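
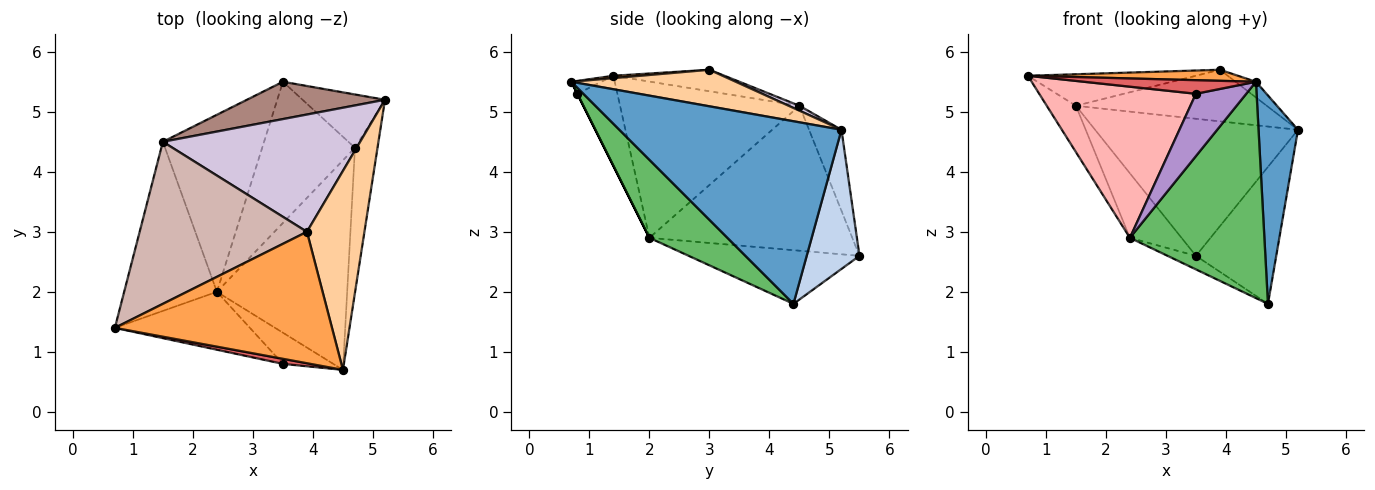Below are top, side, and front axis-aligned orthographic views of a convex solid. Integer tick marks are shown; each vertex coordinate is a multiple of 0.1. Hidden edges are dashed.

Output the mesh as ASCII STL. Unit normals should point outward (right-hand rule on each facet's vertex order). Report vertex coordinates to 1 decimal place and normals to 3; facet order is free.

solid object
 facet normal 0.977 -0.173 -0.121
  outer loop
   vertex 4.7 4.4 1.8
   vertex 5.2 5.2 4.7
   vertex 4.5 0.7 5.5
  endloop
 endfacet
 facet normal 0.522 0.795 -0.309
  outer loop
   vertex 3.5 5.5 2.6
   vertex 5.2 5.2 4.7
   vertex 4.7 4.4 1.8
  endloop
 endfacet
 facet normal 0.011 -0.084 0.996
  outer loop
   vertex 3.9 3.0 5.7
   vertex 0.7 1.4 5.6
   vertex 4.5 0.7 5.5
  endloop
 endfacet
 facet normal 0.535 0.066 0.842
  outer loop
   vertex 3.9 3.0 5.7
   vertex 4.5 0.7 5.5
   vertex 5.2 5.2 4.7
  endloop
 endfacet
 facet normal 0.385 -0.663 -0.642
  outer loop
   vertex 2.4 2.0 2.9
   vertex 4.7 4.4 1.8
   vertex 4.5 0.7 5.5
  endloop
 endfacet
 facet normal -0.499 0.083 -0.863
  outer loop
   vertex 2.4 2.0 2.9
   vertex 3.5 5.5 2.6
   vertex 4.7 4.4 1.8
  endloop
 endfacet
 facet normal -0.161 -0.925 0.344
  outer loop
   vertex 3.5 0.8 5.3
   vertex 4.5 0.7 5.5
   vertex 0.7 1.4 5.6
  endloop
 endfacet
 facet normal -0.232 -0.908 -0.348
  outer loop
   vertex 3.5 0.8 5.3
   vertex 0.7 1.4 5.6
   vertex 2.4 2.0 2.9
  endloop
 endfacet
 facet normal 0.000 -0.894 -0.447
  outer loop
   vertex 3.5 0.8 5.3
   vertex 2.4 2.0 2.9
   vertex 4.5 0.7 5.5
  endloop
 endfacet
 facet normal 0.023 0.403 0.915
  outer loop
   vertex 1.5 4.5 5.1
   vertex 3.9 3.0 5.7
   vertex 5.2 5.2 4.7
  endloop
 endfacet
 facet normal -0.152 0.954 0.260
  outer loop
   vertex 1.5 4.5 5.1
   vertex 5.2 5.2 4.7
   vertex 3.5 5.5 2.6
  endloop
 endfacet
 facet normal -0.125 0.189 0.974
  outer loop
   vertex 1.5 4.5 5.1
   vertex 0.7 1.4 5.6
   vertex 3.9 3.0 5.7
  endloop
 endfacet
 facet normal -0.852 0.138 -0.506
  outer loop
   vertex 1.5 4.5 5.1
   vertex 2.4 2.0 2.9
   vertex 0.7 1.4 5.6
  endloop
 endfacet
 facet normal -0.803 0.204 -0.560
  outer loop
   vertex 1.5 4.5 5.1
   vertex 3.5 5.5 2.6
   vertex 2.4 2.0 2.9
  endloop
 endfacet
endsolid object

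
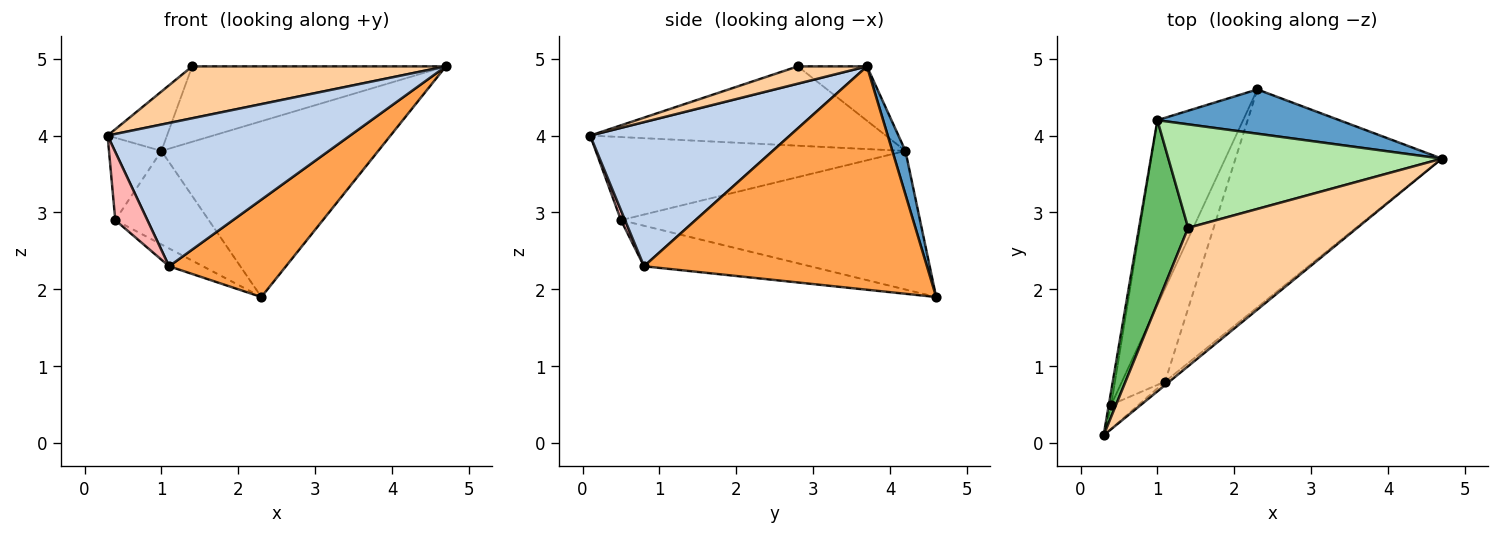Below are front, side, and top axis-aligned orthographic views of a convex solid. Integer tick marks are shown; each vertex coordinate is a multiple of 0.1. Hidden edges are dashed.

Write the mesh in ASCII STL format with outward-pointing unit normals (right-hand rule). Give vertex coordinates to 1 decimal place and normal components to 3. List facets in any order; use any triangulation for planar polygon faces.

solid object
 facet normal 0.058 0.968 0.244
  outer loop
   vertex 1.0 4.2 3.8
   vertex 4.7 3.7 4.9
   vertex 2.3 4.6 1.9
  endloop
 endfacet
 facet normal 0.635 -0.772 -0.019
  outer loop
   vertex 1.1 0.8 2.3
   vertex 4.7 3.7 4.9
   vertex 0.3 0.1 4.0
  endloop
 endfacet
 facet normal 0.703 -0.290 -0.649
  outer loop
   vertex 1.1 0.8 2.3
   vertex 2.3 4.6 1.9
   vertex 4.7 3.7 4.9
  endloop
 endfacet
 facet normal 0.095 -0.350 0.932
  outer loop
   vertex 1.4 2.8 4.9
   vertex 0.3 0.1 4.0
   vertex 4.7 3.7 4.9
  endloop
 endfacet
 facet normal -0.838 0.168 0.519
  outer loop
   vertex 1.4 2.8 4.9
   vertex 1.0 4.2 3.8
   vertex 0.3 0.1 4.0
  endloop
 endfacet
 facet normal -0.159 0.582 0.798
  outer loop
   vertex 1.4 2.8 4.9
   vertex 4.7 3.7 4.9
   vertex 1.0 4.2 3.8
  endloop
 endfacet
 facet normal -0.986 0.167 -0.029
  outer loop
   vertex 0.4 0.5 2.9
   vertex 0.3 0.1 4.0
   vertex 1.0 4.2 3.8
  endloop
 endfacet
 facet normal 0.119 -0.937 -0.330
  outer loop
   vertex 0.4 0.5 2.9
   vertex 1.1 0.8 2.3
   vertex 0.3 0.1 4.0
  endloop
 endfacet
 facet normal -0.822 0.257 -0.508
  outer loop
   vertex 0.4 0.5 2.9
   vertex 1.0 4.2 3.8
   vertex 2.3 4.6 1.9
  endloop
 endfacet
 facet normal -0.678 0.138 -0.722
  outer loop
   vertex 0.4 0.5 2.9
   vertex 2.3 4.6 1.9
   vertex 1.1 0.8 2.3
  endloop
 endfacet
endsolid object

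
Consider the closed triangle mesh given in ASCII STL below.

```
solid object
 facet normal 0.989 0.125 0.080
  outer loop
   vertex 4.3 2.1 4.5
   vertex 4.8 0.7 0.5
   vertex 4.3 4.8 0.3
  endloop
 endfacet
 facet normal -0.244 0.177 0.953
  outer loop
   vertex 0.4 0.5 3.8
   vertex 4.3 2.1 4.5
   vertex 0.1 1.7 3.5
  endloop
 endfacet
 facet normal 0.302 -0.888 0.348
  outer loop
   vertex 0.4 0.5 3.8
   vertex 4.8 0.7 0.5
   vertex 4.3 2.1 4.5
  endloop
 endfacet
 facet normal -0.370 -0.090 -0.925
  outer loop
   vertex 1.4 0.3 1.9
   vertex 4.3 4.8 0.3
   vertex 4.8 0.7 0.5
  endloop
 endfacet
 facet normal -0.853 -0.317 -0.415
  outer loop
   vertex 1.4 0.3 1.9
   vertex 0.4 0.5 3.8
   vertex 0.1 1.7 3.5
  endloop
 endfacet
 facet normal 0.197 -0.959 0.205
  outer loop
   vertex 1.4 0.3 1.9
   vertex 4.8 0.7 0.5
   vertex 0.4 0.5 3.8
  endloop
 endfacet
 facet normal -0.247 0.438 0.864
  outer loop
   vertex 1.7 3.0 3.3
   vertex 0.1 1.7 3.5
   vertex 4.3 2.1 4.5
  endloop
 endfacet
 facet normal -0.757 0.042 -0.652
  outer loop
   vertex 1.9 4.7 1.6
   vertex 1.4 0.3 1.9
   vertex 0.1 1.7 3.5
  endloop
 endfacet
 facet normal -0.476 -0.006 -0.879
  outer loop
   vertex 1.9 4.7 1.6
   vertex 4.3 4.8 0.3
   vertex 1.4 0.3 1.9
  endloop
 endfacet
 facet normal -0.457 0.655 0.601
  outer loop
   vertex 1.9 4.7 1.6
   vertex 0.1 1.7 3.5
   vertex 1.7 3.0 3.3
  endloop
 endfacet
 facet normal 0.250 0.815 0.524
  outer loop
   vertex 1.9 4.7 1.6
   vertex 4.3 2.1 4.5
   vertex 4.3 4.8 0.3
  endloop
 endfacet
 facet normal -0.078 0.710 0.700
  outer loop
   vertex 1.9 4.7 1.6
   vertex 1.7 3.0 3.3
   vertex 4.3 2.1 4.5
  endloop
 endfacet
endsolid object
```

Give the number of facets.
12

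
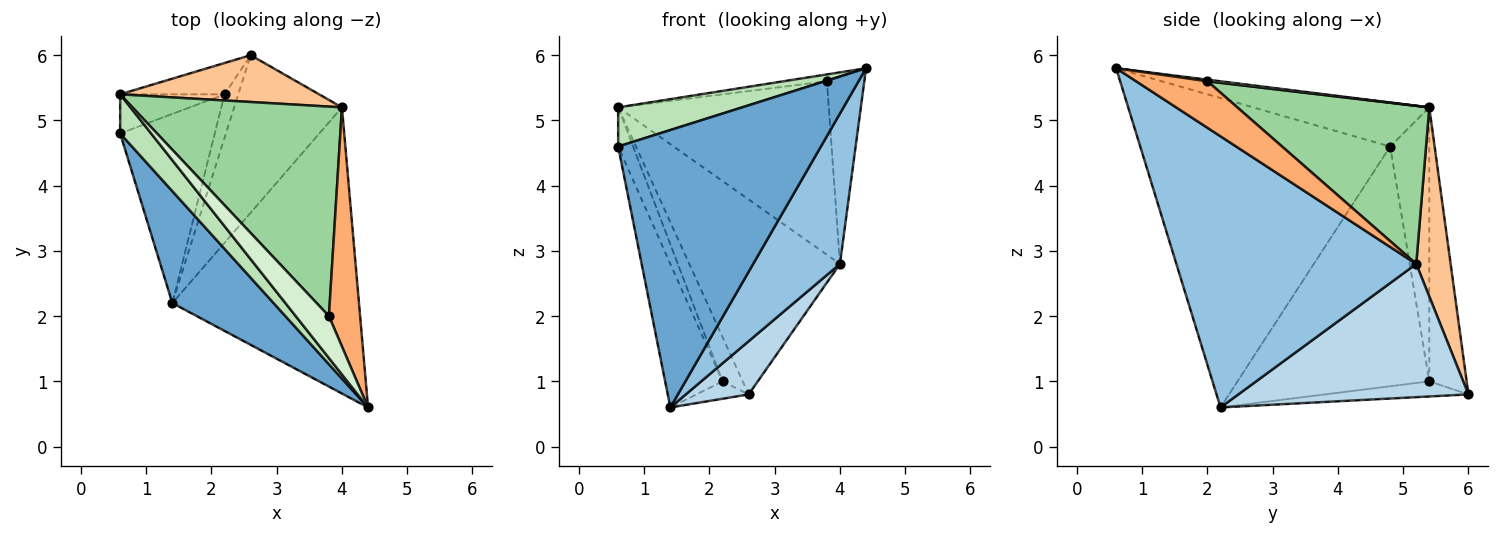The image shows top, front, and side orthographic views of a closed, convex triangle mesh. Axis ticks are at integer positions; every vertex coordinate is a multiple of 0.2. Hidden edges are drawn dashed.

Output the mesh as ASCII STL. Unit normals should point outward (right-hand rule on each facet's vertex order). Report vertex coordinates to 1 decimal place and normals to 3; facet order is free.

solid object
 facet normal -0.753 -0.611 0.246
  outer loop
   vertex 1.4 2.2 0.6
   vertex 4.4 0.6 5.8
   vertex 0.6 4.8 4.6
  endloop
 endfacet
 facet normal 0.789 -0.286 -0.543
  outer loop
   vertex 4.0 5.2 2.8
   vertex 4.4 0.6 5.8
   vertex 1.4 2.2 0.6
  endloop
 endfacet
 facet normal 0.760 -0.208 -0.615
  outer loop
   vertex 4.0 5.2 2.8
   vertex 1.4 2.2 0.6
   vertex 2.6 6.0 0.8
  endloop
 endfacet
 facet normal -0.896 0.268 -0.354
  outer loop
   vertex 2.2 5.4 1.0
   vertex 1.4 2.2 0.6
   vertex 0.6 4.8 4.6
  endloop
 endfacet
 facet normal -0.715 0.260 -0.650
  outer loop
   vertex 2.2 5.4 1.0
   vertex 2.6 6.0 0.8
   vertex 1.4 2.2 0.6
  endloop
 endfacet
 facet normal 0.761 0.399 0.511
  outer loop
   vertex 3.8 2.0 5.6
   vertex 4.4 0.6 5.8
   vertex 4.0 5.2 2.8
  endloop
 endfacet
 facet normal 0.217 0.949 0.228
  outer loop
   vertex 0.6 5.4 5.2
   vertex 4.0 5.2 2.8
   vertex 2.6 6.0 0.8
  endloop
 endfacet
 facet normal -0.880 0.335 -0.335
  outer loop
   vertex 0.6 5.4 5.2
   vertex 2.2 5.4 1.0
   vertex 0.6 4.8 4.6
  endloop
 endfacet
 facet normal -0.834 0.450 -0.318
  outer loop
   vertex 0.6 5.4 5.2
   vertex 2.6 6.0 0.8
   vertex 2.2 5.4 1.0
  endloop
 endfacet
 facet normal 0.503 0.551 0.666
  outer loop
   vertex 0.6 5.4 5.2
   vertex 3.8 2.0 5.6
   vertex 4.0 5.2 2.8
  endloop
 endfacet
 facet normal -0.709 -0.499 0.499
  outer loop
   vertex 0.6 5.4 5.2
   vertex 0.6 4.8 4.6
   vertex 4.4 0.6 5.8
  endloop
 endfacet
 facet normal 0.048 0.162 0.986
  outer loop
   vertex 0.6 5.4 5.2
   vertex 4.4 0.6 5.8
   vertex 3.8 2.0 5.6
  endloop
 endfacet
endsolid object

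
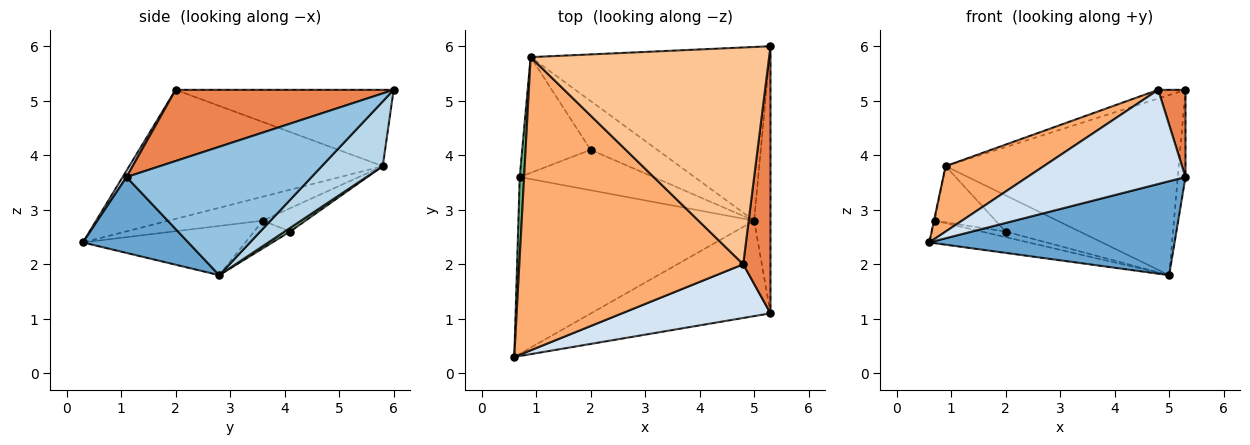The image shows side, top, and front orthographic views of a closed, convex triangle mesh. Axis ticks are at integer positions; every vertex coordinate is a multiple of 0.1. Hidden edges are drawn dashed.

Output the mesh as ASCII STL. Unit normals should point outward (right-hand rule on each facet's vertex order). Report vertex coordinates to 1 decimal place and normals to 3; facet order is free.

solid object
 facet normal 0.289 -0.672 -0.682
  outer loop
   vertex 5.0 2.8 1.8
   vertex 5.3 1.1 3.6
   vertex 0.6 0.3 2.4
  endloop
 endfacet
 facet normal 0.991 0.041 -0.126
  outer loop
   vertex 5.0 2.8 1.8
   vertex 5.3 6.0 5.2
   vertex 5.3 1.1 3.6
  endloop
 endfacet
 facet normal 0.185 0.707 -0.682
  outer loop
   vertex 0.9 5.8 3.8
   vertex 5.3 6.0 5.2
   vertex 5.0 2.8 1.8
  endloop
 endfacet
 facet normal 0.021 -0.869 0.495
  outer loop
   vertex 4.8 2.0 5.2
   vertex 0.6 0.3 2.4
   vertex 5.3 1.1 3.6
  endloop
 endfacet
 facet normal 0.928 -0.116 0.355
  outer loop
   vertex 4.8 2.0 5.2
   vertex 5.3 1.1 3.6
   vertex 5.3 6.0 5.2
  endloop
 endfacet
 facet normal -0.490 -0.190 0.851
  outer loop
   vertex 4.8 2.0 5.2
   vertex 0.9 5.8 3.8
   vertex 0.6 0.3 2.4
  endloop
 endfacet
 facet normal -0.305 0.038 0.952
  outer loop
   vertex 4.8 2.0 5.2
   vertex 5.3 6.0 5.2
   vertex 0.9 5.8 3.8
  endloop
 endfacet
 facet normal -0.203 0.124 -0.971
  outer loop
   vertex 0.7 3.6 2.8
   vertex 5.0 2.8 1.8
   vertex 0.6 0.3 2.4
  endloop
 endfacet
 facet normal -0.984 0.008 0.179
  outer loop
   vertex 0.7 3.6 2.8
   vertex 0.6 0.3 2.4
   vertex 0.9 5.8 3.8
  endloop
 endfacet
 facet normal 0.044 0.595 -0.803
  outer loop
   vertex 2.0 4.1 2.6
   vertex 0.9 5.8 3.8
   vertex 5.0 2.8 1.8
  endloop
 endfacet
 facet normal -0.201 0.134 -0.970
  outer loop
   vertex 2.0 4.1 2.6
   vertex 5.0 2.8 1.8
   vertex 0.7 3.6 2.8
  endloop
 endfacet
 facet normal -0.293 0.418 -0.860
  outer loop
   vertex 2.0 4.1 2.6
   vertex 0.7 3.6 2.8
   vertex 0.9 5.8 3.8
  endloop
 endfacet
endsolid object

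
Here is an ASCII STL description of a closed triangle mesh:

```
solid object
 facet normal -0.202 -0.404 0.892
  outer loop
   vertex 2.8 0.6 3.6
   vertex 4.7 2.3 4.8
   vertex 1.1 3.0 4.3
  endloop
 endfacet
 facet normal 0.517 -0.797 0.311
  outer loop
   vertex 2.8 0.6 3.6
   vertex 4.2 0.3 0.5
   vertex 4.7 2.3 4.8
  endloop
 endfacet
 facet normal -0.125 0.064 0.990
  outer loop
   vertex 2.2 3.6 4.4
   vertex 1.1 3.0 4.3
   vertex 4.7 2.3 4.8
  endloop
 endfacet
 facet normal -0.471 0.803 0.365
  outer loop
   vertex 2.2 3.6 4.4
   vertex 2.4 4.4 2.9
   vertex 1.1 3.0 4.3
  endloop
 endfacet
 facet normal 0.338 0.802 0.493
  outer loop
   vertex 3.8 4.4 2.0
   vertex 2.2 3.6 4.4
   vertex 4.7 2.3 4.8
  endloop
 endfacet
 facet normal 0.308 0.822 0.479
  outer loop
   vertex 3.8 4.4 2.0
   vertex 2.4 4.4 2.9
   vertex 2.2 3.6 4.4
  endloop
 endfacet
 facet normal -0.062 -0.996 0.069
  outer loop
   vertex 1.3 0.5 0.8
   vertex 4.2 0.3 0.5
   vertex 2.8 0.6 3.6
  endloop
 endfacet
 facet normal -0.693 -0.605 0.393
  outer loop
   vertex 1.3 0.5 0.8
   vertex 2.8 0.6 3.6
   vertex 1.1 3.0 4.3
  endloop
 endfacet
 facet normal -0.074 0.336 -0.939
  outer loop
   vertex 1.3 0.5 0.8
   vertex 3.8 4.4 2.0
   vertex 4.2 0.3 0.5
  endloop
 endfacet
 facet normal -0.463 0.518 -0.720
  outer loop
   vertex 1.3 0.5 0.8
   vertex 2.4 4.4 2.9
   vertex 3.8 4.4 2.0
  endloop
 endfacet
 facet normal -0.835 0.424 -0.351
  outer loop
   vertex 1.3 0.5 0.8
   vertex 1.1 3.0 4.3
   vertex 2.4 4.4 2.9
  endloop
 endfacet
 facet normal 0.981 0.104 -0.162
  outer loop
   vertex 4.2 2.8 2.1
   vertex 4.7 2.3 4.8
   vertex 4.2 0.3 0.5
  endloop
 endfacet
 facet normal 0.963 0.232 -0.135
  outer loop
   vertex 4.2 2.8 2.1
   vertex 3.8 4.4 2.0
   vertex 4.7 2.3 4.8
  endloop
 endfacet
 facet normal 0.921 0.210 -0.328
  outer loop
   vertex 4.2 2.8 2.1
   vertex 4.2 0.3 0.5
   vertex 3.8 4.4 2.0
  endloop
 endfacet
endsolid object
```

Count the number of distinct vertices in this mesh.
9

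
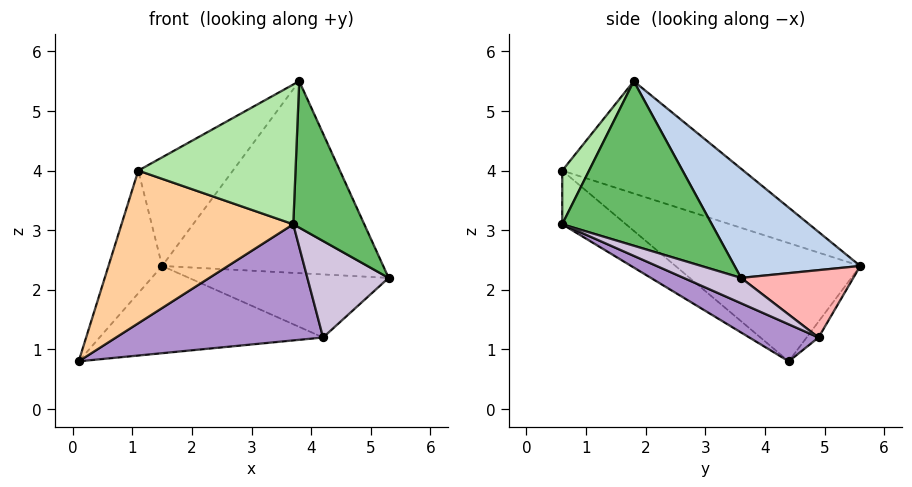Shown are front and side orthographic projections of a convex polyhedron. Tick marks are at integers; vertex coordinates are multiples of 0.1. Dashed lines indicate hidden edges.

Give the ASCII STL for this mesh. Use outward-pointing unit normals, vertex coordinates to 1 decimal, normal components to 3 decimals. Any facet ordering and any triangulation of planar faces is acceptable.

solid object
 facet normal -0.812 0.236 0.534
  outer loop
   vertex 1.5 5.6 2.4
   vertex 0.1 4.4 0.8
   vertex 1.1 0.6 4.0
  endloop
 endfacet
 facet normal 0.405 0.713 0.573
  outer loop
   vertex 3.8 1.8 5.5
   vertex 5.3 3.6 2.2
   vertex 1.5 5.6 2.4
  endloop
 endfacet
 facet normal -0.560 0.293 0.775
  outer loop
   vertex 3.8 1.8 5.5
   vertex 1.5 5.6 2.4
   vertex 1.1 0.6 4.0
  endloop
 endfacet
 facet normal -0.245 -0.661 -0.709
  outer loop
   vertex 3.7 0.6 3.1
   vertex 1.1 0.6 4.0
   vertex 0.1 4.4 0.8
  endloop
 endfacet
 facet normal 0.890 -0.422 0.174
  outer loop
   vertex 3.7 0.6 3.1
   vertex 5.3 3.6 2.2
   vertex 3.8 1.8 5.5
  endloop
 endfacet
 facet normal 0.151 -0.887 0.437
  outer loop
   vertex 3.7 0.6 3.1
   vertex 3.8 1.8 5.5
   vertex 1.1 0.6 4.0
  endloop
 endfacet
 facet normal -0.044 0.817 -0.575
  outer loop
   vertex 4.2 4.9 1.2
   vertex 0.1 4.4 0.8
   vertex 1.5 5.6 2.4
  endloop
 endfacet
 facet normal 0.421 0.749 0.511
  outer loop
   vertex 4.2 4.9 1.2
   vertex 1.5 5.6 2.4
   vertex 5.3 3.6 2.2
  endloop
 endfacet
 facet normal 0.138 -0.414 -0.900
  outer loop
   vertex 4.2 4.9 1.2
   vertex 3.7 0.6 3.1
   vertex 0.1 4.4 0.8
  endloop
 endfacet
 facet normal 0.293 -0.415 -0.861
  outer loop
   vertex 4.2 4.9 1.2
   vertex 5.3 3.6 2.2
   vertex 3.7 0.6 3.1
  endloop
 endfacet
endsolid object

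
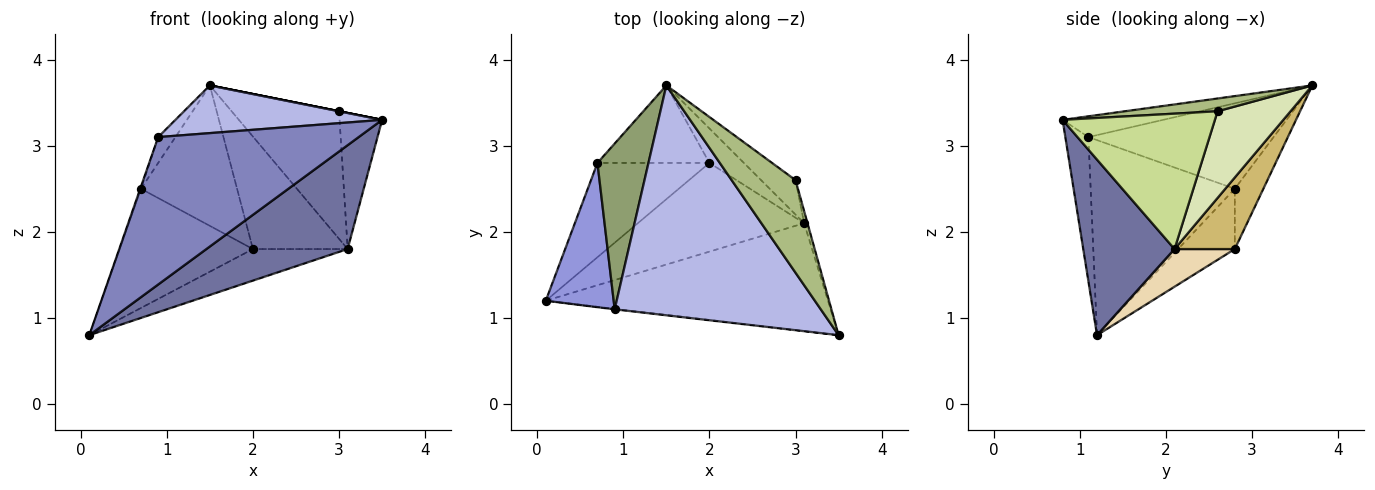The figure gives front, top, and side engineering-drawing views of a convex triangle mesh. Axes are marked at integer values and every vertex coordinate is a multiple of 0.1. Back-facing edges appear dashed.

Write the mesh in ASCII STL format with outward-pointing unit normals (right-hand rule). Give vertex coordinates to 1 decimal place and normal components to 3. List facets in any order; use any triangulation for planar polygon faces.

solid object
 facet normal 0.409 -0.633 -0.657
  outer loop
   vertex 3.1 2.1 1.8
   vertex 3.5 0.8 3.3
   vertex 0.1 1.2 0.8
  endloop
 endfacet
 facet normal -0.114 -0.993 -0.003
  outer loop
   vertex 0.9 1.1 3.1
   vertex 0.1 1.2 0.8
   vertex 3.5 0.8 3.3
  endloop
 endfacet
 facet normal -0.944 0.005 0.329
  outer loop
   vertex 0.9 1.1 3.1
   vertex 0.7 2.8 2.5
   vertex 0.1 1.2 0.8
  endloop
 endfacet
 facet normal -0.098 -0.202 0.974
  outer loop
   vertex 0.9 1.1 3.1
   vertex 3.5 0.8 3.3
   vertex 1.5 3.7 3.7
  endloop
 endfacet
 facet normal -0.856 0.080 0.511
  outer loop
   vertex 0.9 1.1 3.1
   vertex 1.5 3.7 3.7
   vertex 0.7 2.8 2.5
  endloop
 endfacet
 facet normal 0.196 0.000 0.981
  outer loop
   vertex 3.0 2.6 3.4
   vertex 1.5 3.7 3.7
   vertex 3.5 0.8 3.3
  endloop
 endfacet
 facet normal 0.963 0.269 -0.024
  outer loop
   vertex 3.0 2.6 3.4
   vertex 3.5 0.8 3.3
   vertex 3.1 2.1 1.8
  endloop
 endfacet
 facet normal 0.548 0.807 -0.218
  outer loop
   vertex 3.0 2.6 3.4
   vertex 3.1 2.1 1.8
   vertex 1.5 3.7 3.7
  endloop
 endfacet
 facet normal -0.252 0.847 -0.468
  outer loop
   vertex 2.0 2.8 1.8
   vertex 0.7 2.8 2.5
   vertex 1.5 3.7 3.7
  endloop
 endfacet
 facet normal 0.520 0.817 -0.250
  outer loop
   vertex 2.0 2.8 1.8
   vertex 1.5 3.7 3.7
   vertex 3.1 2.1 1.8
  endloop
 endfacet
 facet normal -0.317 0.744 -0.588
  outer loop
   vertex 2.0 2.8 1.8
   vertex 0.1 1.2 0.8
   vertex 0.7 2.8 2.5
  endloop
 endfacet
 facet normal 0.209 0.328 -0.921
  outer loop
   vertex 2.0 2.8 1.8
   vertex 3.1 2.1 1.8
   vertex 0.1 1.2 0.8
  endloop
 endfacet
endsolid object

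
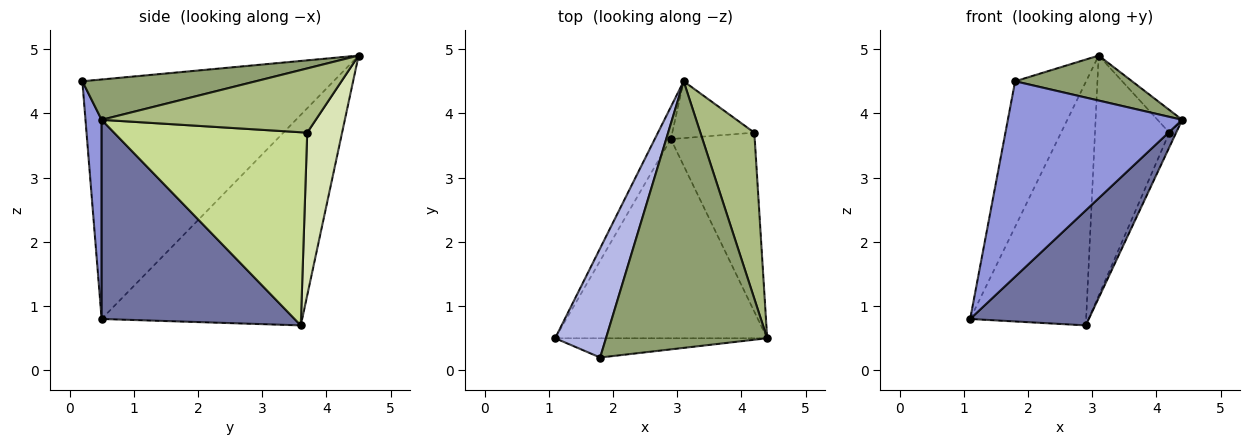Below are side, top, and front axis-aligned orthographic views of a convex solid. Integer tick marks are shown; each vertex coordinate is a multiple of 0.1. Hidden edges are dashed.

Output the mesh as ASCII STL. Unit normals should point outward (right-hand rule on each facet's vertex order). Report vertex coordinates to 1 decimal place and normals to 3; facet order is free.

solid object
 facet normal 0.631 -0.388 -0.672
  outer loop
   vertex 2.9 3.6 0.7
   vertex 4.4 0.5 3.9
   vertex 1.1 0.5 0.8
  endloop
 endfacet
 facet normal -0.864 0.499 -0.066
  outer loop
   vertex 2.9 3.6 0.7
   vertex 1.1 0.5 0.8
   vertex 3.1 4.5 4.9
  endloop
 endfacet
 facet normal 0.092 -0.991 -0.098
  outer loop
   vertex 1.8 0.2 4.5
   vertex 1.1 0.5 0.8
   vertex 4.4 0.5 3.9
  endloop
 endfacet
 facet normal -0.943 0.266 0.200
  outer loop
   vertex 1.8 0.2 4.5
   vertex 3.1 4.5 4.9
   vertex 1.1 0.5 0.8
  endloop
 endfacet
 facet normal 0.240 -0.161 0.957
  outer loop
   vertex 1.8 0.2 4.5
   vertex 4.4 0.5 3.9
   vertex 3.1 4.5 4.9
  endloop
 endfacet
 facet normal 0.763 0.088 0.641
  outer loop
   vertex 4.2 3.7 3.7
   vertex 3.1 4.5 4.9
   vertex 4.4 0.5 3.9
  endloop
 endfacet
 facet normal 0.917 0.032 -0.398
  outer loop
   vertex 4.2 3.7 3.7
   vertex 4.4 0.5 3.9
   vertex 2.9 3.6 0.7
  endloop
 endfacet
 facet normal 0.415 0.885 -0.209
  outer loop
   vertex 4.2 3.7 3.7
   vertex 2.9 3.6 0.7
   vertex 3.1 4.5 4.9
  endloop
 endfacet
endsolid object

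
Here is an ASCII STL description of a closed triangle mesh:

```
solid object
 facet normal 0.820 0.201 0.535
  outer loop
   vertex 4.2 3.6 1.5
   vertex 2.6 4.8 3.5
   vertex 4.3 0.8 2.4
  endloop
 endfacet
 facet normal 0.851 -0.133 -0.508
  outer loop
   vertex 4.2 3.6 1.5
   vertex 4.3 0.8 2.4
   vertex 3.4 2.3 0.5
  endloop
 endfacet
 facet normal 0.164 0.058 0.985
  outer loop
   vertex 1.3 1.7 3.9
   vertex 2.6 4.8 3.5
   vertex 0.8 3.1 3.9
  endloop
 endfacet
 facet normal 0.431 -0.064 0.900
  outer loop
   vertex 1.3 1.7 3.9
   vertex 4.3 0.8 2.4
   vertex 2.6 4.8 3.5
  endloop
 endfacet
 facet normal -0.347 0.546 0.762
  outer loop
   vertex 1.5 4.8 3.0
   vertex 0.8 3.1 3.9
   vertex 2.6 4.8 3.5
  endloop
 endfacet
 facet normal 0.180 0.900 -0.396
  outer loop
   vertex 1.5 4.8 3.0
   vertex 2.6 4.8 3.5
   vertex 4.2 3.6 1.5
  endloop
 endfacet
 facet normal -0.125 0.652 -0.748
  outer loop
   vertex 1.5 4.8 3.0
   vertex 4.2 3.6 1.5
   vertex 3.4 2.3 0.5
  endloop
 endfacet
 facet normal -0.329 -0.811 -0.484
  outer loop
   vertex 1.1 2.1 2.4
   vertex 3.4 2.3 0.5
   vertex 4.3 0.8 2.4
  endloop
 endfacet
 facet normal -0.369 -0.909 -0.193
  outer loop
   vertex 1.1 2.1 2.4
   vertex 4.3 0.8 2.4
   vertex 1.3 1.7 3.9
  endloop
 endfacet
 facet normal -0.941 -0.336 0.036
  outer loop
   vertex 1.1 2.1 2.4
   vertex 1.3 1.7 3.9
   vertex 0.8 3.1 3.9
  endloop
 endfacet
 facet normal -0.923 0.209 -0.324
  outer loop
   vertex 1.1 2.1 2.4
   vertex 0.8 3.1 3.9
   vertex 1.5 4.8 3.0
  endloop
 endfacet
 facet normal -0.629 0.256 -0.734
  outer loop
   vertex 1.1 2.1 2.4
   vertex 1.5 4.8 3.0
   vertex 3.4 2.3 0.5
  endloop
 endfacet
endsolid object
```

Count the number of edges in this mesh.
18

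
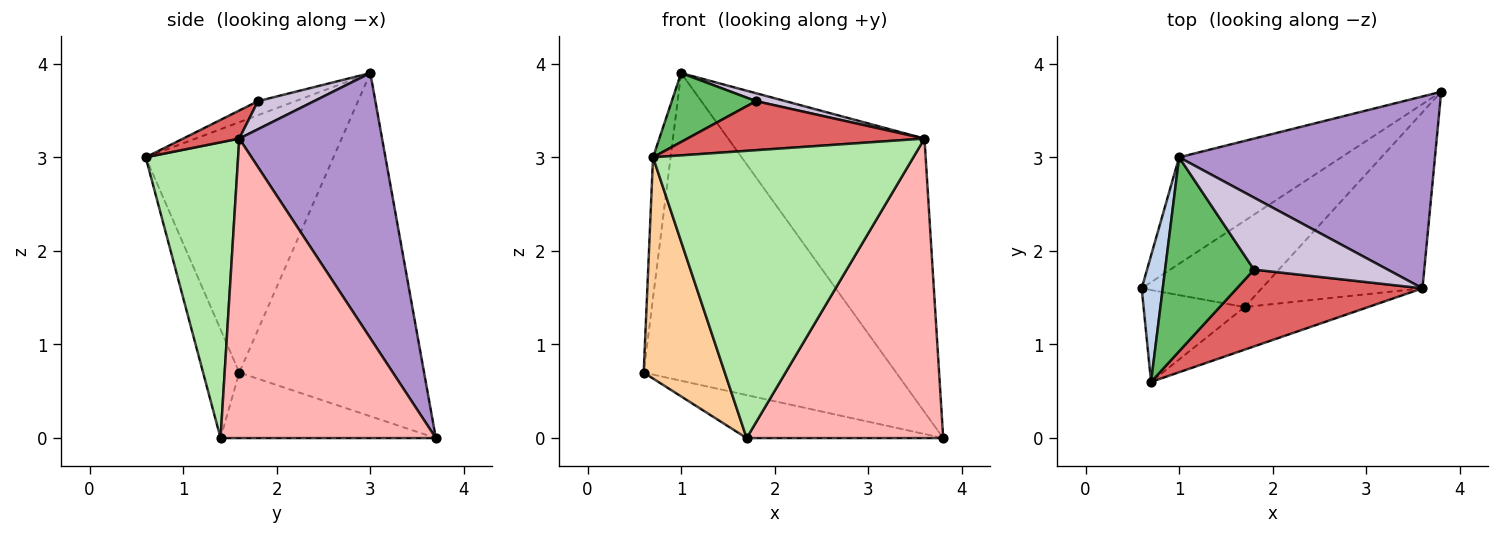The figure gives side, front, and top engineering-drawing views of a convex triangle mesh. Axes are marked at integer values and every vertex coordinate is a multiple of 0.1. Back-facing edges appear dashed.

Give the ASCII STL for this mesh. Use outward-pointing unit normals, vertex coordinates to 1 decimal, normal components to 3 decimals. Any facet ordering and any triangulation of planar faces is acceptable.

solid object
 facet normal -0.569 0.777 -0.269
  outer loop
   vertex 1.0 3.0 3.9
   vertex 3.8 3.7 0.0
   vertex 0.6 1.6 0.7
  endloop
 endfacet
 facet normal -0.992 0.093 0.083
  outer loop
   vertex 0.7 0.6 3.0
   vertex 1.0 3.0 3.9
   vertex 0.6 1.6 0.7
  endloop
 endfacet
 facet normal -0.439 0.401 -0.804
  outer loop
   vertex 1.7 1.4 0.0
   vertex 0.6 1.6 0.7
   vertex 3.8 3.7 0.0
  endloop
 endfacet
 facet normal -0.381 -0.854 -0.355
  outer loop
   vertex 1.7 1.4 0.0
   vertex 0.7 0.6 3.0
   vertex 0.6 1.6 0.7
  endloop
 endfacet
 facet normal -0.147 -0.331 0.932
  outer loop
   vertex 1.8 1.8 3.6
   vertex 1.0 3.0 3.9
   vertex 0.7 0.6 3.0
  endloop
 endfacet
 facet normal 0.331 -0.933 -0.138
  outer loop
   vertex 3.6 1.6 3.2
   vertex 0.7 0.6 3.0
   vertex 1.7 1.4 0.0
  endloop
 endfacet
 facet normal 0.126 -0.534 0.836
  outer loop
   vertex 3.6 1.6 3.2
   vertex 1.8 1.8 3.6
   vertex 0.7 0.6 3.0
  endloop
 endfacet
 facet normal 0.687 -0.627 -0.368
  outer loop
   vertex 3.6 1.6 3.2
   vertex 1.7 1.4 0.0
   vertex 3.8 3.7 0.0
  endloop
 endfacet
 facet normal 0.512 0.703 0.494
  outer loop
   vertex 3.6 1.6 3.2
   vertex 3.8 3.7 0.0
   vertex 1.0 3.0 3.9
  endloop
 endfacet
 facet normal 0.204 -0.107 0.973
  outer loop
   vertex 3.6 1.6 3.2
   vertex 1.0 3.0 3.9
   vertex 1.8 1.8 3.6
  endloop
 endfacet
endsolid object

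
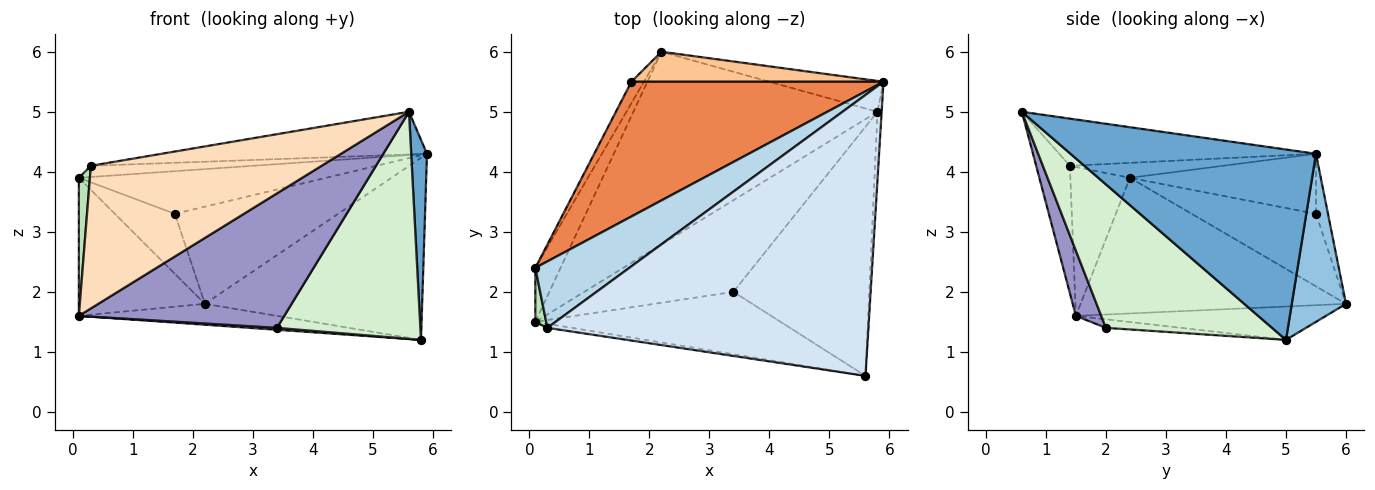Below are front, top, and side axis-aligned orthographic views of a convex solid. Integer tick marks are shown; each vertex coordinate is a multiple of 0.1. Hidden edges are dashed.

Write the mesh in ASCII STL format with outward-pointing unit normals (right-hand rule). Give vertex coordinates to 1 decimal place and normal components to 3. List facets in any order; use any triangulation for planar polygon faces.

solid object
 facet normal 0.998 -0.064 -0.022
  outer loop
   vertex 5.8 5.0 1.2
   vertex 5.9 5.5 4.3
   vertex 5.6 0.6 5.0
  endloop
 endfacet
 facet normal 0.239 0.957 -0.162
  outer loop
   vertex 2.2 6.0 1.8
   vertex 5.9 5.5 4.3
   vertex 5.8 5.0 1.2
  endloop
 endfacet
 facet normal -0.155 0.164 0.974
  outer loop
   vertex 0.3 1.4 4.1
   vertex 5.9 5.5 4.3
   vertex 0.1 2.4 3.9
  endloop
 endfacet
 facet normal -0.144 0.149 0.978
  outer loop
   vertex 0.3 1.4 4.1
   vertex 5.6 0.6 5.0
   vertex 5.9 5.5 4.3
  endloop
 endfacet
 facet normal -0.221 0.294 0.930
  outer loop
   vertex 1.7 5.5 3.3
   vertex 0.1 2.4 3.9
   vertex 5.9 5.5 4.3
  endloop
 endfacet
 facet normal -0.890 0.430 -0.153
  outer loop
   vertex 1.7 5.5 3.3
   vertex 2.2 6.0 1.8
   vertex 0.1 2.4 3.9
  endloop
 endfacet
 facet normal -0.070 0.953 0.294
  outer loop
   vertex 1.7 5.5 3.3
   vertex 5.9 5.5 4.3
   vertex 2.2 6.0 1.8
  endloop
 endfacet
 facet normal -0.145 -0.989 -0.028
  outer loop
   vertex 0.1 1.5 1.6
   vertex 5.6 0.6 5.0
   vertex 0.3 1.4 4.1
  endloop
 endfacet
 facet normal -0.135 0.107 -0.985
  outer loop
   vertex 0.1 1.5 1.6
   vertex 2.2 6.0 1.8
   vertex 5.8 5.0 1.2
  endloop
 endfacet
 facet normal -0.891 0.423 -0.166
  outer loop
   vertex 0.1 1.5 1.6
   vertex 0.1 2.4 3.9
   vertex 2.2 6.0 1.8
  endloop
 endfacet
 facet normal -0.981 -0.182 0.071
  outer loop
   vertex 0.1 1.5 1.6
   vertex 0.3 1.4 4.1
   vertex 0.1 2.4 3.9
  endloop
 endfacet
 facet normal 0.615 -0.531 -0.583
  outer loop
   vertex 3.4 2.0 1.4
   vertex 5.8 5.0 1.2
   vertex 5.6 0.6 5.0
  endloop
 endfacet
 facet normal 0.111 -0.901 -0.418
  outer loop
   vertex 3.4 2.0 1.4
   vertex 5.6 0.6 5.0
   vertex 0.1 1.5 1.6
  endloop
 endfacet
 facet normal -0.057 -0.021 -0.998
  outer loop
   vertex 3.4 2.0 1.4
   vertex 0.1 1.5 1.6
   vertex 5.8 5.0 1.2
  endloop
 endfacet
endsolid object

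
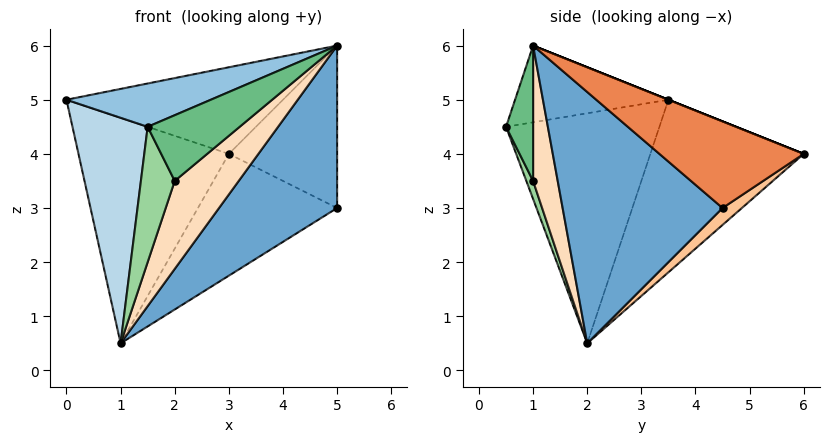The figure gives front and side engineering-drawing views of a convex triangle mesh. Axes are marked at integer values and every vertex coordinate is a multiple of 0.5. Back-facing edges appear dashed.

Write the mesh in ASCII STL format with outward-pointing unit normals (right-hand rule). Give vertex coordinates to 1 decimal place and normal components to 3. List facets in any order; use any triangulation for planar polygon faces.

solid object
 facet normal 0.661 -0.488 -0.570
  outer loop
   vertex 1.0 2.0 0.5
   vertex 5.0 4.5 3.0
   vertex 5.0 1.0 6.0
  endloop
 endfacet
 facet normal -0.335 -0.316 0.888
  outer loop
   vertex 1.5 0.5 4.5
   vertex 5.0 1.0 6.0
   vertex 0.0 3.5 5.0
  endloop
 endfacet
 facet normal -0.897 -0.440 -0.053
  outer loop
   vertex 1.5 0.5 4.5
   vertex 0.0 3.5 5.0
   vertex 1.0 2.0 0.5
  endloop
 endfacet
 facet normal 0.000 0.371 0.928
  outer loop
   vertex 3.0 6.0 4.0
   vertex 0.0 3.5 5.0
   vertex 5.0 1.0 6.0
  endloop
 endfacet
 facet normal 0.655 0.492 0.573
  outer loop
   vertex 3.0 6.0 4.0
   vertex 5.0 1.0 6.0
   vertex 5.0 4.5 3.0
  endloop
 endfacet
 facet normal -0.665 0.652 -0.365
  outer loop
   vertex 3.0 6.0 4.0
   vertex 1.0 2.0 0.5
   vertex 0.0 3.5 5.0
  endloop
 endfacet
 facet normal 0.088 0.631 -0.771
  outer loop
   vertex 3.0 6.0 4.0
   vertex 5.0 4.5 3.0
   vertex 1.0 2.0 0.5
  endloop
 endfacet
 facet normal 0.330 -0.857 -0.396
  outer loop
   vertex 2.0 1.0 3.5
   vertex 1.0 2.0 0.5
   vertex 5.0 1.0 6.0
  endloop
 endfacet
 facet normal 0.267 -0.909 -0.321
  outer loop
   vertex 2.0 1.0 3.5
   vertex 5.0 1.0 6.0
   vertex 1.5 0.5 4.5
  endloop
 endfacet
 facet normal 0.183 -0.913 -0.365
  outer loop
   vertex 2.0 1.0 3.5
   vertex 1.5 0.5 4.5
   vertex 1.0 2.0 0.5
  endloop
 endfacet
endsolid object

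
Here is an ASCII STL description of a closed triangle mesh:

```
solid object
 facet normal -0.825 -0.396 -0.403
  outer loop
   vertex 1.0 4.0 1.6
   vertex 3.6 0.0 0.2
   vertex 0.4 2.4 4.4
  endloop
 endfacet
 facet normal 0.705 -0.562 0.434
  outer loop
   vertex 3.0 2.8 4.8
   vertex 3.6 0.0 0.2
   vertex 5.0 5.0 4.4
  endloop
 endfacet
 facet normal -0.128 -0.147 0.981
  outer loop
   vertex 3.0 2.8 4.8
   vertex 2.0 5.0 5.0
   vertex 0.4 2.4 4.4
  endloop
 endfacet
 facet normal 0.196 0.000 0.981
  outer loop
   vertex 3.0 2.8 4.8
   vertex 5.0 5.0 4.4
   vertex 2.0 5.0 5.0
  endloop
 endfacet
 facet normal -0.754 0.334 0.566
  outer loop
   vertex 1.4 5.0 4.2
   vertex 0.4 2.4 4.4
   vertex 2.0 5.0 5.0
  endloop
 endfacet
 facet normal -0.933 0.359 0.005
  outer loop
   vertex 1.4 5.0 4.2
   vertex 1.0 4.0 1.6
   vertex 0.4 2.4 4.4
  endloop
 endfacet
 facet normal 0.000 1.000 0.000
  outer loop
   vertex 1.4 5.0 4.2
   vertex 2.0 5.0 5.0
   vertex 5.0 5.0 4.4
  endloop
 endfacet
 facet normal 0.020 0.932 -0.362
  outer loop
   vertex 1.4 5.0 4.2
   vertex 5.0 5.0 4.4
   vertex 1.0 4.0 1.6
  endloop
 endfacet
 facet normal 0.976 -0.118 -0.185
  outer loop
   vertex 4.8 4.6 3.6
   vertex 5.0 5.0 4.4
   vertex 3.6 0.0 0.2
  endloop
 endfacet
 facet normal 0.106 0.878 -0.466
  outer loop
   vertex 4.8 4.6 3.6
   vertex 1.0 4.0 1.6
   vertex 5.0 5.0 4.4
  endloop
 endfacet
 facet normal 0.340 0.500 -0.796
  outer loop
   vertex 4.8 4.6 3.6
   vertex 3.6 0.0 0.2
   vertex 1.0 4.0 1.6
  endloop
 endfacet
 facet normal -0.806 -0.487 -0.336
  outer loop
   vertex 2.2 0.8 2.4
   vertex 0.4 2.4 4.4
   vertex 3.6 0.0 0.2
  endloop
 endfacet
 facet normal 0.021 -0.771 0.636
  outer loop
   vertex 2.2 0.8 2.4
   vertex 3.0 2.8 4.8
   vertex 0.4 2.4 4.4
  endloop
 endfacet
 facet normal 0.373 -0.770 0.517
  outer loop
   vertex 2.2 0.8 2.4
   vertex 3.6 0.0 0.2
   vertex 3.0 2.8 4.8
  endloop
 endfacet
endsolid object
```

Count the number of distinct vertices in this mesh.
9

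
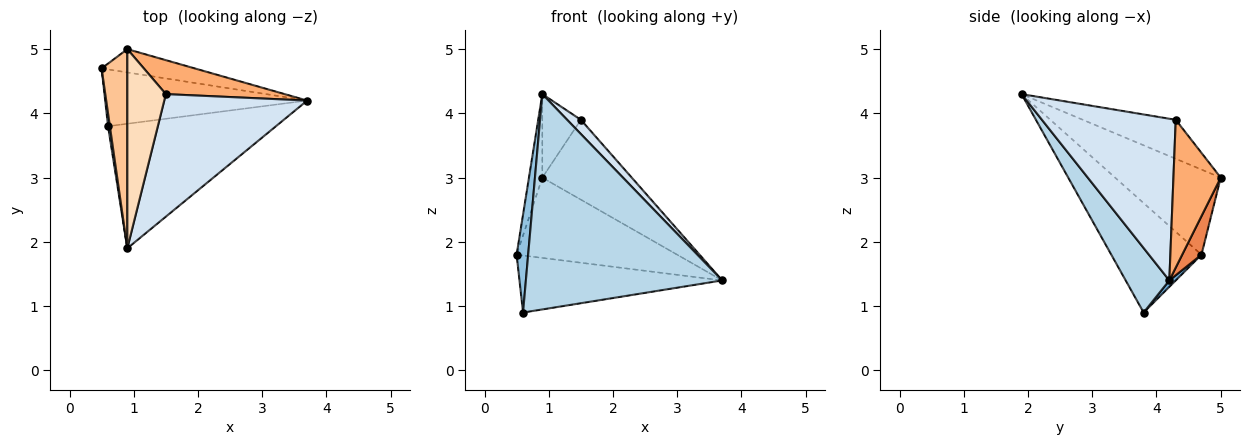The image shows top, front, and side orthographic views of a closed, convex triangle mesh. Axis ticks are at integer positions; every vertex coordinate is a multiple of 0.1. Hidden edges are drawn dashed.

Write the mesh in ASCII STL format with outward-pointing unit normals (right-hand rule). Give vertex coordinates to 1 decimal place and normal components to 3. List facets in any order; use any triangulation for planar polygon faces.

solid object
 facet normal 0.022 0.708 -0.706
  outer loop
   vertex 0.6 3.8 0.9
   vertex 0.5 4.7 1.8
   vertex 3.7 4.2 1.4
  endloop
 endfacet
 facet normal -0.992 -0.127 0.017
  outer loop
   vertex 0.6 3.8 0.9
   vertex 0.9 1.9 4.3
   vertex 0.5 4.7 1.8
  endloop
 endfacet
 facet normal 0.189 -0.850 -0.492
  outer loop
   vertex 0.6 3.8 0.9
   vertex 3.7 4.2 1.4
   vertex 0.9 1.9 4.3
  endloop
 endfacet
 facet normal 0.747 -0.077 0.660
  outer loop
   vertex 1.5 4.3 3.9
   vertex 0.9 1.9 4.3
   vertex 3.7 4.2 1.4
  endloop
 endfacet
 facet normal 0.114 0.954 -0.277
  outer loop
   vertex 0.9 5.0 3.0
   vertex 3.7 4.2 1.4
   vertex 0.5 4.7 1.8
  endloop
 endfacet
 facet normal 0.438 0.827 0.352
  outer loop
   vertex 0.9 5.0 3.0
   vertex 1.5 4.3 3.9
   vertex 3.7 4.2 1.4
  endloop
 endfacet
 facet normal -0.950 0.120 0.287
  outer loop
   vertex 0.9 5.0 3.0
   vertex 0.5 4.7 1.8
   vertex 0.9 1.9 4.3
  endloop
 endfacet
 facet normal -0.682 0.283 0.675
  outer loop
   vertex 0.9 5.0 3.0
   vertex 0.9 1.9 4.3
   vertex 1.5 4.3 3.9
  endloop
 endfacet
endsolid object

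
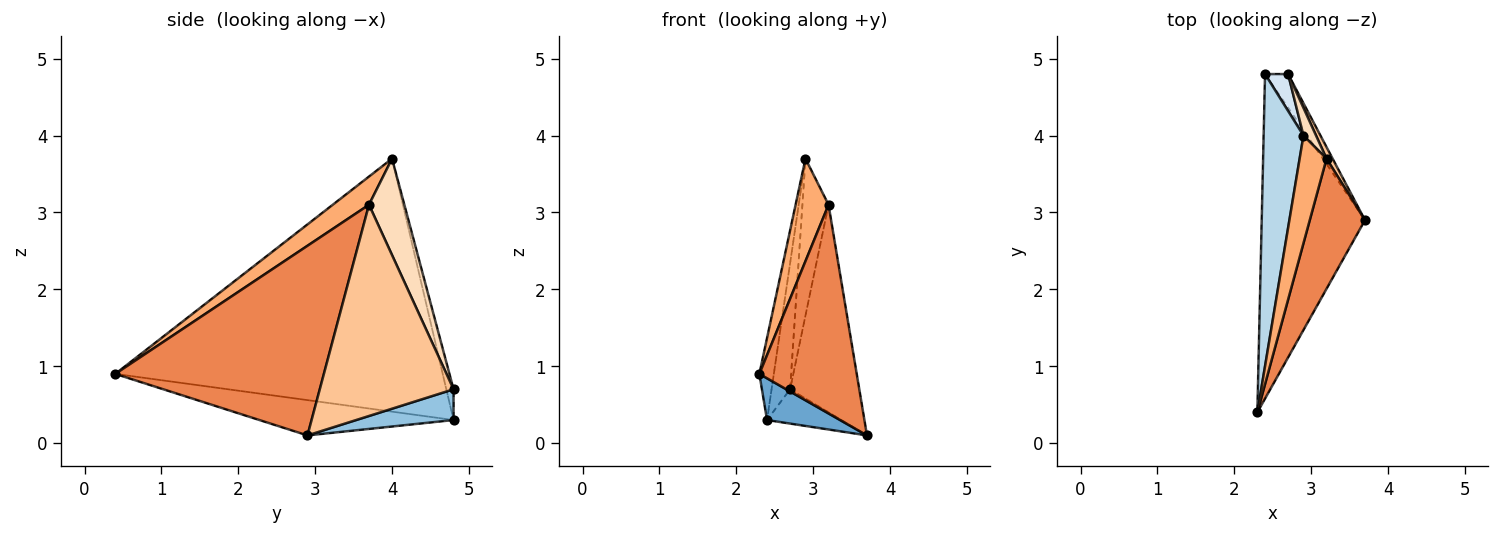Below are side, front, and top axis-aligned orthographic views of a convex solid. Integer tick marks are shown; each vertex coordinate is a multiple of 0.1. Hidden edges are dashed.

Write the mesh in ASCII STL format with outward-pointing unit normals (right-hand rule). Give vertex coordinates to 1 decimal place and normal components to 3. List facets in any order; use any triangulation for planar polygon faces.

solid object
 facet normal -0.321 -0.121 -0.939
  outer loop
   vertex 2.4 4.8 0.3
   vertex 3.7 2.9 0.1
   vertex 2.3 0.4 0.9
  endloop
 endfacet
 facet normal 0.683 0.521 -0.512
  outer loop
   vertex 2.4 4.8 0.3
   vertex 2.7 4.8 0.7
   vertex 3.7 2.9 0.1
  endloop
 endfacet
 facet normal -0.987 0.044 0.155
  outer loop
   vertex 2.4 4.8 0.3
   vertex 2.3 0.4 0.9
   vertex 2.9 4.0 3.7
  endloop
 endfacet
 facet normal -0.351 0.899 0.263
  outer loop
   vertex 2.4 4.8 0.3
   vertex 2.9 4.0 3.7
   vertex 2.7 4.8 0.7
  endloop
 endfacet
 facet normal 0.876 -0.409 0.255
  outer loop
   vertex 3.2 3.7 3.1
   vertex 2.3 0.4 0.9
   vertex 3.7 2.9 0.1
  endloop
 endfacet
 facet normal 0.604 -0.549 0.577
  outer loop
   vertex 3.2 3.7 3.1
   vertex 2.9 4.0 3.7
   vertex 2.3 0.4 0.9
  endloop
 endfacet
 facet normal 0.888 0.459 0.026
  outer loop
   vertex 3.2 3.7 3.1
   vertex 3.7 2.9 0.1
   vertex 2.7 4.8 0.7
  endloop
 endfacet
 facet normal 0.800 0.591 0.104
  outer loop
   vertex 3.2 3.7 3.1
   vertex 2.7 4.8 0.7
   vertex 2.9 4.0 3.7
  endloop
 endfacet
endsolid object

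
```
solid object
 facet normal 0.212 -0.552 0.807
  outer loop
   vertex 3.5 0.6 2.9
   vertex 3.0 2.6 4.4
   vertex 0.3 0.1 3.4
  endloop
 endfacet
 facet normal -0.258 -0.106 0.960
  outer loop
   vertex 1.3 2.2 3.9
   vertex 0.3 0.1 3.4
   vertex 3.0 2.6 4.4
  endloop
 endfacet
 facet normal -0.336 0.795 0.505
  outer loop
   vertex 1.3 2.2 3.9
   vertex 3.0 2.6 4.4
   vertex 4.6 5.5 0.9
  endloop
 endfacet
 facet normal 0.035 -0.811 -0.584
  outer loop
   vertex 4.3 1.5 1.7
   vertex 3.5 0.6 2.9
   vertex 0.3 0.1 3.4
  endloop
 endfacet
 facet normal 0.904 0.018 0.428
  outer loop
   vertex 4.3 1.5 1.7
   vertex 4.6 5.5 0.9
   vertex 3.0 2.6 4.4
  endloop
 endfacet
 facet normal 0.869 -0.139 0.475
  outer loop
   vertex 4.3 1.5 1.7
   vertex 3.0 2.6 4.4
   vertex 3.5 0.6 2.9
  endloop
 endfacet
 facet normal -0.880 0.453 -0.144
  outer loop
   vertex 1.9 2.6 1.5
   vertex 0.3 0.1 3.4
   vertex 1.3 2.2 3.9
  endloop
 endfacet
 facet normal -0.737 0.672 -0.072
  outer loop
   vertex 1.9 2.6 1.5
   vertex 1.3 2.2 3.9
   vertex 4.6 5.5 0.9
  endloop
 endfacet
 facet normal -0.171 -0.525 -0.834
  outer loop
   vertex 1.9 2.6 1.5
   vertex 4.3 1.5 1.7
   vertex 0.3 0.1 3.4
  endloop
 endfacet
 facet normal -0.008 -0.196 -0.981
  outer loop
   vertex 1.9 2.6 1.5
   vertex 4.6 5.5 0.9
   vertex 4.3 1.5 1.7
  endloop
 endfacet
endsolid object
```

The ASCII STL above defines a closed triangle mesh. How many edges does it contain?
15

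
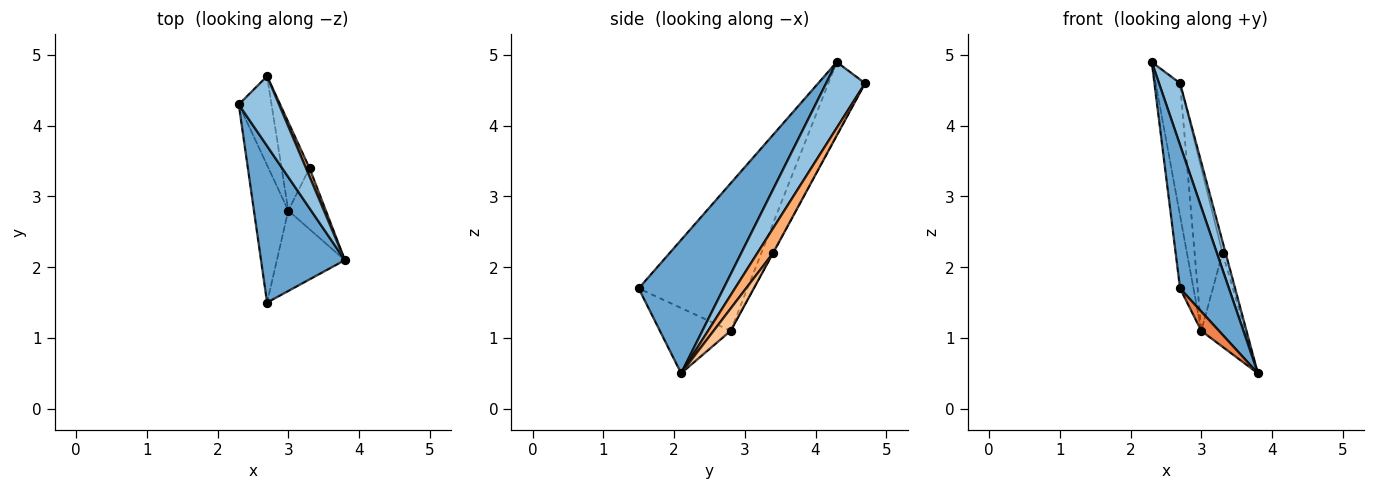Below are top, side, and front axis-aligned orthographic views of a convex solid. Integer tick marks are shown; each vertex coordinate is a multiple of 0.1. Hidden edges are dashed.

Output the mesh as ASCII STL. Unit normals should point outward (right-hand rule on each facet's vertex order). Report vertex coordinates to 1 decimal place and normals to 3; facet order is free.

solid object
 facet normal 0.761 -0.438 0.478
  outer loop
   vertex 2.7 1.5 1.7
   vertex 3.8 2.1 0.5
   vertex 2.3 4.3 4.9
  endloop
 endfacet
 facet normal 0.775 -0.419 0.474
  outer loop
   vertex 2.7 4.7 4.6
   vertex 2.3 4.3 4.9
   vertex 3.8 2.1 0.5
  endloop
 endfacet
 facet normal -0.967 0.119 -0.225
  outer loop
   vertex 3.0 2.8 1.1
   vertex 2.7 1.5 1.7
   vertex 2.3 4.3 4.9
  endloop
 endfacet
 facet normal -0.780 0.519 -0.349
  outer loop
   vertex 3.0 2.8 1.1
   vertex 2.3 4.3 4.9
   vertex 2.7 4.7 4.6
  endloop
 endfacet
 facet normal -0.682 -0.171 -0.711
  outer loop
   vertex 3.0 2.8 1.1
   vertex 3.8 2.1 0.5
   vertex 2.7 1.5 1.7
  endloop
 endfacet
 facet normal 0.971 0.192 0.139
  outer loop
   vertex 3.3 3.4 2.2
   vertex 2.7 4.7 4.6
   vertex 3.8 2.1 0.5
  endloop
 endfacet
 facet normal 0.308 0.797 -0.519
  outer loop
   vertex 3.3 3.4 2.2
   vertex 3.8 2.1 0.5
   vertex 3.0 2.8 1.1
  endloop
 endfacet
 facet normal -0.006 0.879 -0.478
  outer loop
   vertex 3.3 3.4 2.2
   vertex 3.0 2.8 1.1
   vertex 2.7 4.7 4.6
  endloop
 endfacet
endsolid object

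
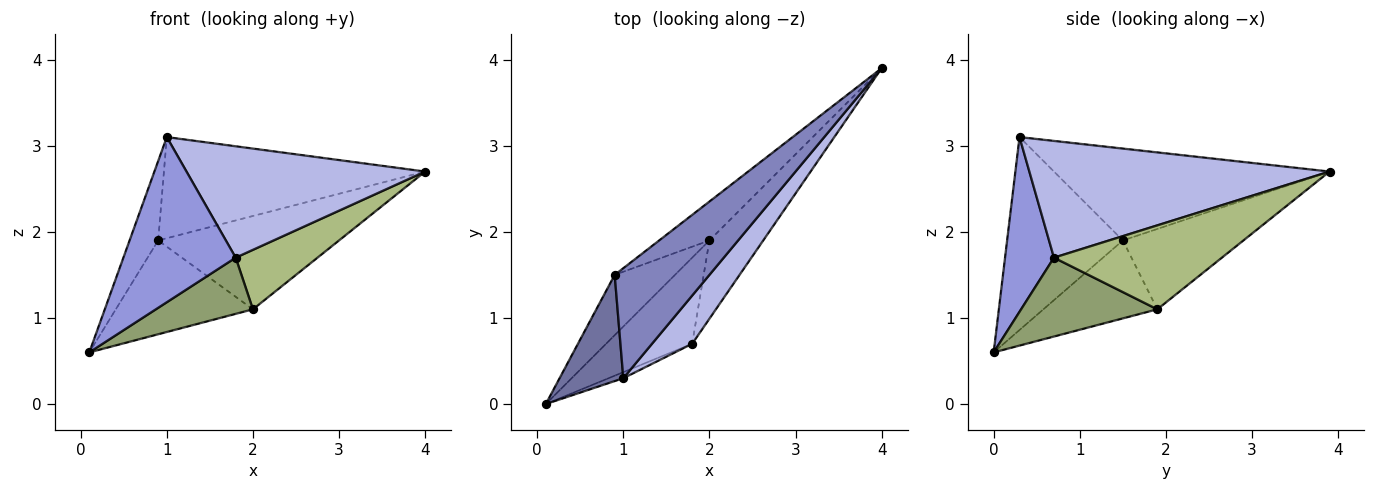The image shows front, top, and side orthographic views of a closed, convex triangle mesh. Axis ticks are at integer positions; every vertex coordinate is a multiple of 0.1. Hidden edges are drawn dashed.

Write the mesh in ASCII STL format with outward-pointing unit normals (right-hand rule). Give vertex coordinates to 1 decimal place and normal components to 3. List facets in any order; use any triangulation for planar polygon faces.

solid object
 facet normal -0.924 0.228 0.305
  outer loop
   vertex 0.9 1.5 1.9
   vertex 0.1 0.0 0.6
   vertex 1.0 0.3 3.1
  endloop
 endfacet
 facet normal -0.581 0.551 0.599
  outer loop
   vertex 0.9 1.5 1.9
   vertex 1.0 0.3 3.1
   vertex 4.0 3.9 2.7
  endloop
 endfacet
 facet normal 0.399 -0.916 -0.034
  outer loop
   vertex 1.8 0.7 1.7
   vertex 1.0 0.3 3.1
   vertex 0.1 0.0 0.6
  endloop
 endfacet
 facet normal 0.756 -0.601 0.260
  outer loop
   vertex 1.8 0.7 1.7
   vertex 4.0 3.9 2.7
   vertex 1.0 0.3 3.1
  endloop
 endfacet
 facet normal 0.609 -0.434 -0.665
  outer loop
   vertex 2.0 1.9 1.1
   vertex 1.8 0.7 1.7
   vertex 0.1 0.0 0.6
  endloop
 endfacet
 facet normal 0.779 -0.379 -0.499
  outer loop
   vertex 2.0 1.9 1.1
   vertex 4.0 3.9 2.7
   vertex 1.8 0.7 1.7
  endloop
 endfacet
 facet normal -0.573 0.690 -0.443
  outer loop
   vertex 2.0 1.9 1.1
   vertex 0.1 0.0 0.6
   vertex 0.9 1.5 1.9
  endloop
 endfacet
 facet normal -0.524 0.786 -0.328
  outer loop
   vertex 2.0 1.9 1.1
   vertex 0.9 1.5 1.9
   vertex 4.0 3.9 2.7
  endloop
 endfacet
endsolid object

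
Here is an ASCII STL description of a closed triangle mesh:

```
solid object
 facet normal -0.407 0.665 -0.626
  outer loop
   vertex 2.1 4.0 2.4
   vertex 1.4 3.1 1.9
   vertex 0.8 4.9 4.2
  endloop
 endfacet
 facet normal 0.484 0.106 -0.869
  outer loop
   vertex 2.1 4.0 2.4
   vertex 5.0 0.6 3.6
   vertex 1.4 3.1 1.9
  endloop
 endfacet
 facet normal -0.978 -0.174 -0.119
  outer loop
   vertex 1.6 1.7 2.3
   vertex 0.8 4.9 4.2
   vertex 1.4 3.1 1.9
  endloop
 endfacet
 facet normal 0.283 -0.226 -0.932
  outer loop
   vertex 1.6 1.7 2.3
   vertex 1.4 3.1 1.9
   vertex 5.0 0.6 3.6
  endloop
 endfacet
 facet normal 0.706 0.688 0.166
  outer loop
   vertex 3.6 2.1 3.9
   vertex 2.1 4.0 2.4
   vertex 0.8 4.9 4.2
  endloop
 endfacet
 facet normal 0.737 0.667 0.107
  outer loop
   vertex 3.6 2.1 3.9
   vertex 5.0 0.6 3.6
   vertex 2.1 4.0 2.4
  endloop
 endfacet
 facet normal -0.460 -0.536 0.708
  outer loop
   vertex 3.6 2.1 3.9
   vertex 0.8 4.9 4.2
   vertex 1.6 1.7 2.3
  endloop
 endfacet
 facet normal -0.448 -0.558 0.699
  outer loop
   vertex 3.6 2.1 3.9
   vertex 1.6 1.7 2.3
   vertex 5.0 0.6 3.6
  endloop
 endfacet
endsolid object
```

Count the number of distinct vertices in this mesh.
6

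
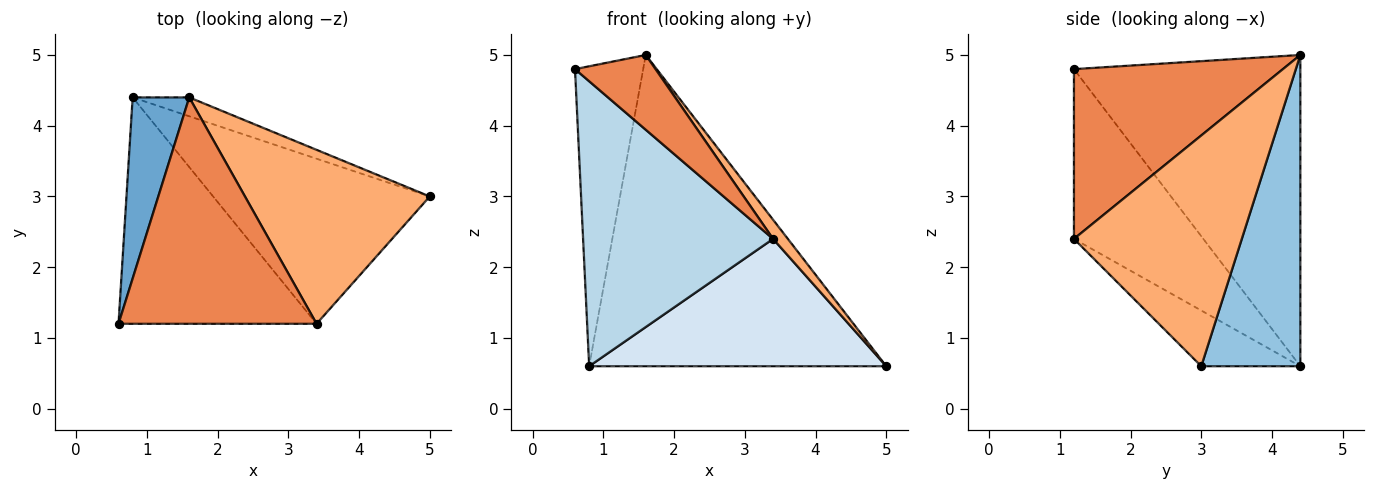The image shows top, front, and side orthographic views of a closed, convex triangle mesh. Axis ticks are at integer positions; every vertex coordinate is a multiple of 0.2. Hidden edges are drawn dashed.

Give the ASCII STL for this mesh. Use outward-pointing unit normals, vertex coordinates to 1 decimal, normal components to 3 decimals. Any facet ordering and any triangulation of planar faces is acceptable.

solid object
 facet normal -0.943 0.284 0.172
  outer loop
   vertex 1.6 4.4 5.0
   vertex 0.8 4.4 0.6
   vertex 0.6 1.2 4.8
  endloop
 endfacet
 facet normal 0.316 0.947 -0.057
  outer loop
   vertex 1.6 4.4 5.0
   vertex 5.0 3.0 0.6
   vertex 0.8 4.4 0.6
  endloop
 endfacet
 facet normal -0.470 -0.691 -0.549
  outer loop
   vertex 3.4 1.2 2.4
   vertex 0.6 1.2 4.8
   vertex 0.8 4.4 0.6
  endloop
 endfacet
 facet normal -0.200 -0.599 -0.776
  outer loop
   vertex 3.4 1.2 2.4
   vertex 0.8 4.4 0.6
   vertex 5.0 3.0 0.6
  endloop
 endfacet
 facet normal 0.631 -0.243 0.736
  outer loop
   vertex 3.4 1.2 2.4
   vertex 1.6 4.4 5.0
   vertex 0.6 1.2 4.8
  endloop
 endfacet
 facet normal 0.779 -0.069 0.624
  outer loop
   vertex 3.4 1.2 2.4
   vertex 5.0 3.0 0.6
   vertex 1.6 4.4 5.0
  endloop
 endfacet
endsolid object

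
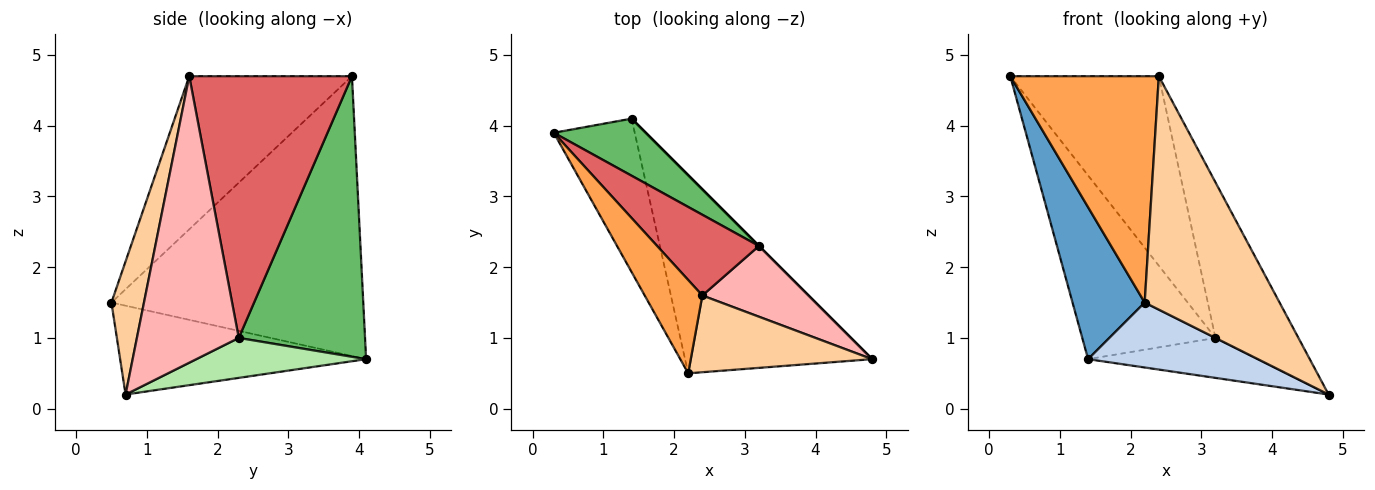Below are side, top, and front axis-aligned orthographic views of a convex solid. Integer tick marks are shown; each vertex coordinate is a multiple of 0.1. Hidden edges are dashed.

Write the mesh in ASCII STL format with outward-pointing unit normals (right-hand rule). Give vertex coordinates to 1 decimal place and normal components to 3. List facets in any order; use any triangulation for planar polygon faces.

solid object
 facet normal -0.926 -0.265 -0.268
  outer loop
   vertex 1.4 4.1 0.7
   vertex 2.2 0.5 1.5
   vertex 0.3 3.9 4.7
  endloop
 endfacet
 facet normal -0.411 -0.284 -0.866
  outer loop
   vertex 1.4 4.1 0.7
   vertex 4.8 0.7 0.2
   vertex 2.2 0.5 1.5
  endloop
 endfacet
 facet normal -0.712 -0.650 0.268
  outer loop
   vertex 2.4 1.6 4.7
   vertex 0.3 3.9 4.7
   vertex 2.2 0.5 1.5
  endloop
 endfacet
 facet normal 0.223 -0.926 0.304
  outer loop
   vertex 2.4 1.6 4.7
   vertex 2.2 0.5 1.5
   vertex 4.8 0.7 0.2
  endloop
 endfacet
 facet normal 0.671 0.708 0.220
  outer loop
   vertex 3.2 2.3 1.0
   vertex 1.4 4.1 0.7
   vertex 0.3 3.9 4.7
  endloop
 endfacet
 facet normal 0.707 0.707 0.000
  outer loop
   vertex 3.2 2.3 1.0
   vertex 4.8 0.7 0.2
   vertex 1.4 4.1 0.7
  endloop
 endfacet
 facet normal 0.710 0.648 0.276
  outer loop
   vertex 3.2 2.3 1.0
   vertex 0.3 3.9 4.7
   vertex 2.4 1.6 4.7
  endloop
 endfacet
 facet normal 0.745 0.607 0.276
  outer loop
   vertex 3.2 2.3 1.0
   vertex 2.4 1.6 4.7
   vertex 4.8 0.7 0.2
  endloop
 endfacet
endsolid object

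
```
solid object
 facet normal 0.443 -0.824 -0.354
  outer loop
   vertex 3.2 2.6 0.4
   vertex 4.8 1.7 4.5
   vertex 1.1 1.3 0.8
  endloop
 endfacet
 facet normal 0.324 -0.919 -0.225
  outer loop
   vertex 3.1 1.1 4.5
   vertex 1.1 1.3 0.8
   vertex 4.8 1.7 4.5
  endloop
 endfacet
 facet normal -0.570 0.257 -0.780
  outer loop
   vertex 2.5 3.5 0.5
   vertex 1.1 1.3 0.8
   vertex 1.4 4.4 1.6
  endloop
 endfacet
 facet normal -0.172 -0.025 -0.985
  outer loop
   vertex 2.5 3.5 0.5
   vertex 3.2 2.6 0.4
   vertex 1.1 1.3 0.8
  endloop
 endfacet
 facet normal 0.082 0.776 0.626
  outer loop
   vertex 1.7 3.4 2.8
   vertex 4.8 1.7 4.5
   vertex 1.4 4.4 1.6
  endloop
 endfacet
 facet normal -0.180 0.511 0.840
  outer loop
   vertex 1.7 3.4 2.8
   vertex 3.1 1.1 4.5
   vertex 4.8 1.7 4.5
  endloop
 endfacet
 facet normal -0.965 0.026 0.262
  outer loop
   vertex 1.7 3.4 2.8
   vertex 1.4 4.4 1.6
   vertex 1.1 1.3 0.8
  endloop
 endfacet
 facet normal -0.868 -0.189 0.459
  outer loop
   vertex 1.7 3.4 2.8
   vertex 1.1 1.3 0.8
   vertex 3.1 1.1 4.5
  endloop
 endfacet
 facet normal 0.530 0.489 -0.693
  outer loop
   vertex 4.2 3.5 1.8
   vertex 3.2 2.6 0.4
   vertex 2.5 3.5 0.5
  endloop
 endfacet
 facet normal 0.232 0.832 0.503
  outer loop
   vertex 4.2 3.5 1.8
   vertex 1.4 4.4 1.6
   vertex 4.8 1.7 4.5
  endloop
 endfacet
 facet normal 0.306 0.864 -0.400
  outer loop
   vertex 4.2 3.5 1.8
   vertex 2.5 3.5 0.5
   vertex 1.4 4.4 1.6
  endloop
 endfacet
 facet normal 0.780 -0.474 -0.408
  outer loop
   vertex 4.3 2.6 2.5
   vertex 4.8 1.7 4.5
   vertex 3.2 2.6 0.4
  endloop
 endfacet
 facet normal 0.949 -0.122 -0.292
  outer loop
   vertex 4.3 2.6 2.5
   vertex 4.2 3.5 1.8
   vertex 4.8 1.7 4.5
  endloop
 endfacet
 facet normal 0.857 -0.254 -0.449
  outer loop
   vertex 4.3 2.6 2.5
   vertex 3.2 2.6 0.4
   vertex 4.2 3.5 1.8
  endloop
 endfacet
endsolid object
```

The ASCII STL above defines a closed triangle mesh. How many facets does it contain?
14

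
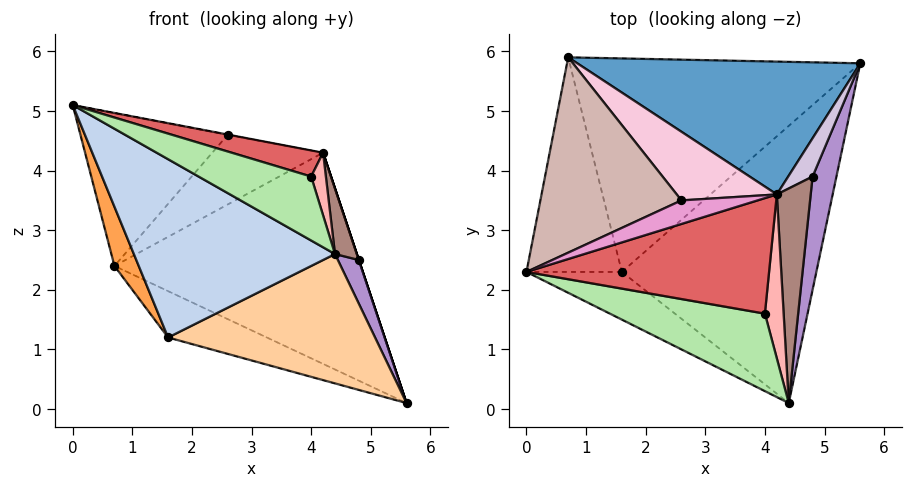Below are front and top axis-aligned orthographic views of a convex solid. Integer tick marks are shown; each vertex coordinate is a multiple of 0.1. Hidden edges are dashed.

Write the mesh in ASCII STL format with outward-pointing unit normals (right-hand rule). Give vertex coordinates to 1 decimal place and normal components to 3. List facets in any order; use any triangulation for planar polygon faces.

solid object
 facet normal 0.258 0.818 0.514
  outer loop
   vertex 4.2 3.6 4.3
   vertex 5.6 5.8 0.1
   vertex 0.7 5.9 2.4
  endloop
 endfacet
 facet normal -0.533 -0.817 -0.219
  outer loop
   vertex 1.6 2.3 1.2
   vertex 4.4 0.1 2.6
   vertex 0.0 2.3 5.1
  endloop
 endfacet
 facet normal -0.920 -0.104 -0.377
  outer loop
   vertex 1.6 2.3 1.2
   vertex 0.0 2.3 5.1
   vertex 0.7 5.9 2.4
  endloop
 endfacet
 facet normal 0.120 -0.420 -0.900
  outer loop
   vertex 1.6 2.3 1.2
   vertex 5.6 5.8 0.1
   vertex 4.4 0.1 2.6
  endloop
 endfacet
 facet normal -0.414 0.193 -0.890
  outer loop
   vertex 1.6 2.3 1.2
   vertex 0.7 5.9 2.4
   vertex 5.6 5.8 0.1
  endloop
 endfacet
 facet normal 0.119 -0.632 0.766
  outer loop
   vertex 4.0 1.6 3.9
   vertex 0.0 2.3 5.1
   vertex 4.4 0.1 2.6
  endloop
 endfacet
 facet normal 0.246 -0.214 0.945
  outer loop
   vertex 4.0 1.6 3.9
   vertex 4.2 3.6 4.3
   vertex 0.0 2.3 5.1
  endloop
 endfacet
 facet normal 0.862 -0.181 0.474
  outer loop
   vertex 4.0 1.6 3.9
   vertex 4.4 0.1 2.6
   vertex 4.2 3.6 4.3
  endloop
 endfacet
 facet normal 0.965 -0.095 0.246
  outer loop
   vertex 4.8 3.9 2.5
   vertex 4.4 0.1 2.6
   vertex 5.6 5.8 0.1
  endloop
 endfacet
 facet normal 0.949 0.000 0.316
  outer loop
   vertex 4.8 3.9 2.5
   vertex 5.6 5.8 0.1
   vertex 4.2 3.6 4.3
  endloop
 endfacet
 facet normal 0.949 -0.092 0.301
  outer loop
   vertex 4.8 3.9 2.5
   vertex 4.2 3.6 4.3
   vertex 4.4 0.1 2.6
  endloop
 endfacet
 facet normal -0.132 0.611 0.781
  outer loop
   vertex 2.6 3.5 4.6
   vertex 0.7 5.9 2.4
   vertex 0.0 2.3 5.1
  endloop
 endfacet
 facet normal 0.184 0.012 0.983
  outer loop
   vertex 2.6 3.5 4.6
   vertex 0.0 2.3 5.1
   vertex 4.2 3.6 4.3
  endloop
 endfacet
 facet normal 0.087 0.710 0.699
  outer loop
   vertex 2.6 3.5 4.6
   vertex 4.2 3.6 4.3
   vertex 0.7 5.9 2.4
  endloop
 endfacet
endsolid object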